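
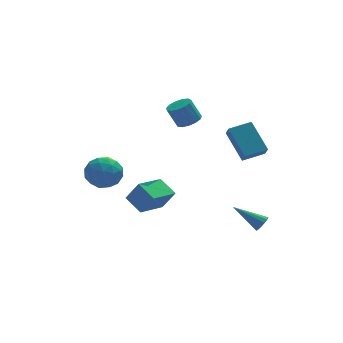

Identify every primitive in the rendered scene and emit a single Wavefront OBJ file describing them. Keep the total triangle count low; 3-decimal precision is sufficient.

v -2.367 -3.519 -1.686
v -2.935 -2.52 -1.079
v -0.929 -2.439 -2.118
v -1.497 -1.44 -1.51
v -1.743 -3.88 -0.51
v -2.311 -2.881 0.098
v -0.305 -2.8 -0.941
v -0.873 -1.801 -0.334
v 1.547 1.511 2.107
v 2.064 1.047 2.415
v 1.509 1.245 3.642
v 0.993 1.709 3.333
v 2.232 1.44 2.428
v 1.678 1.638 3.654
v 2.183 1.856 2.339
v 1.629 2.054 3.565
v 1.932 2.163 2.176
v 1.378 2.36 3.402
v 1.559 2.262 1.991
v 1.005 2.46 3.217
v 1.182 2.123 1.843
v 0.628 2.321 3.069
v 0.921 1.79 1.779
v 0.367 1.988 3.005
v 0.859 1.368 1.819
v 0.304 1.566 3.045
v 1.015 0.992 1.95
v 0.461 1.189 3.176
v 1.34 0.78 2.131
v 0.786 0.978 3.357
v 1.731 0.801 2.305
v 1.177 0.999 3.531
v 3.496 -2.234 0.733
v 3.463 -2.849 1.39
v 3.006 -0.731 2.115
v 2.973 -1.346 2.772
v 4.827 -2.034 0.988
v 4.794 -2.649 1.645
v 4.337 -0.531 2.37
v 4.304 -1.146 3.027
v -3.475 3.275 -2.205
v -2.685 3.235 -1.361
v -3.535 1.405 -2.239
v -2.745 1.365 -1.395
v -3.812 1.753 -1.171
v -3.774 2.908 -1.15
v -2.446 1.732 -2.45
v -2.408 2.887 -2.429
v -2.049 2.281 -1.512
v -2.893 2.294 -0.722
v -3.327 2.346 -2.878
v -4.171 2.359 -2.088
v -3.075 3.419 -1.78
v -3.145 1.221 -1.82
v -3.772 1.449 -1.688
v -3.308 1.425 -1.192
v -3.715 3.227 -1.656
v -3.251 3.204 -1.16
v -3.913 2.332 -1.048
v -2.969 1.436 -2.44
v -2.505 1.413 -1.944
v -2.912 3.215 -2.408
v -2.448 3.191 -1.912
v -2.307 2.308 -2.552
v -2.237 2.835 -1.373
v -2.272 1.736 -1.393
v -2.096 1.951 -2.013
v -2.074 2.631 -2.001
v -2.733 2.842 -0.908
v -2.768 1.743 -0.928
v -3.395 1.971 -0.796
v -3.373 2.651 -0.784
v -2.359 2.282 -0.997
v -3.452 2.897 -2.672
v -3.487 1.798 -2.692
v -2.847 1.989 -2.816
v -2.825 2.669 -2.804
v -3.948 2.904 -2.207
v -3.983 1.805 -2.227
v -4.146 2.009 -1.599
v -4.124 2.689 -1.587
v -3.861 2.358 -2.603
v 4.528 -2.792 -4.04
v 4.726 -3.034 -3.575
v 3.112 -1.948 -3
v 4.873 -2.756 -3.6
v 4.911 -2.49 -3.765
v 4.827 -2.319 -4.017
v 4.649 -2.299 -4.276
v 4.432 -2.436 -4.461
v 4.246 -2.685 -4.512
v 4.15 -2.969 -4.413
v 4.173 -3.197 -4.195
v 4.31 -3.296 -3.929
v 4.516 -3.235 -3.697
f 2 4 1
f 5 2 1
f 1 4 3
f 3 5 1
f 2 8 4
f 6 2 5
f 6 8 2
f 4 8 3
f 7 5 3
f 3 8 7
f 7 6 5
f 8 6 7
f 10 9 13
f 10 13 11
f 11 13 14
f 11 14 12
f 13 9 15
f 13 15 14
f 14 15 16
f 14 16 12
f 15 9 17
f 15 17 16
f 16 17 18
f 16 18 12
f 17 9 19
f 17 19 18
f 18 19 20
f 18 20 12
f 19 9 21
f 19 21 20
f 20 21 22
f 20 22 12
f 21 9 23
f 21 23 22
f 22 23 24
f 22 24 12
f 23 9 25
f 23 25 24
f 24 25 26
f 24 26 12
f 25 9 27
f 25 27 26
f 26 27 28
f 26 28 12
f 27 9 29
f 27 29 28
f 28 29 30
f 28 30 12
f 29 9 31
f 29 31 30
f 30 31 32
f 30 32 12
f 31 9 10
f 31 10 32
f 32 10 11
f 32 11 12
f 34 36 33
f 37 34 33
f 33 36 35
f 35 37 33
f 34 40 36
f 38 34 37
f 38 40 34
f 36 40 35
f 39 37 35
f 35 40 39
f 39 38 37
f 40 38 39
f 41 78 57
f 78 52 81
f 57 81 46
f 78 81 57
f 41 57 53
f 57 46 58
f 53 58 42
f 57 58 53
f 41 53 62
f 53 42 63
f 62 63 48
f 53 63 62
f 41 62 74
f 62 48 77
f 74 77 51
f 62 77 74
f 41 74 78
f 74 51 82
f 78 82 52
f 74 82 78
f 42 58 69
f 58 46 72
f 69 72 50
f 58 72 69
f 46 81 59
f 81 52 80
f 59 80 45
f 81 80 59
f 52 82 79
f 82 51 75
f 79 75 43
f 82 75 79
f 51 77 76
f 77 48 64
f 76 64 47
f 77 64 76
f 48 63 68
f 63 42 65
f 68 65 49
f 63 65 68
f 44 70 56
f 70 50 71
f 56 71 45
f 70 71 56
f 44 56 54
f 56 45 55
f 54 55 43
f 56 55 54
f 44 54 61
f 54 43 60
f 61 60 47
f 54 60 61
f 44 61 66
f 61 47 67
f 66 67 49
f 61 67 66
f 44 66 70
f 66 49 73
f 70 73 50
f 66 73 70
f 45 71 59
f 71 50 72
f 59 72 46
f 71 72 59
f 43 55 79
f 55 45 80
f 79 80 52
f 55 80 79
f 47 60 76
f 60 43 75
f 76 75 51
f 60 75 76
f 49 67 68
f 67 47 64
f 68 64 48
f 67 64 68
f 50 73 69
f 73 49 65
f 69 65 42
f 73 65 69
f 84 83 86
f 84 86 85
f 86 83 87
f 86 87 85
f 87 83 88
f 87 88 85
f 88 83 89
f 88 89 85
f 89 83 90
f 89 90 85
f 90 83 91
f 90 91 85
f 91 83 92
f 91 92 85
f 92 83 93
f 92 93 85
f 93 83 94
f 93 94 85
f 94 83 95
f 94 95 85
f 95 83 84
f 95 84 85



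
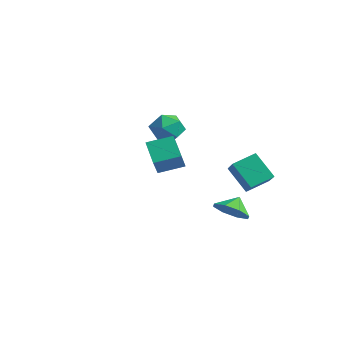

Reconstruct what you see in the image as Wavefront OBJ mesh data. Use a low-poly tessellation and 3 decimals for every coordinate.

v 2.529 -3.975 2.277
v 1.3 -3.484 3.102
v 2.068 -3.333 1.207
v 0.839 -2.842 2.032
v 3.261 -2.798 2.668
v 2.032 -2.307 3.493
v 2.8 -2.156 1.598
v 1.571 -1.665 2.423
v 2.34 1.269 -2.926
v 3.26 1.053 -2.424
v 2.12 2.031 -2.194
v 3.345 1.63 -3
v 2.841 1.995 -3.532
v 2.043 1.934 -3.709
v 1.42 1.484 -3.428
v 1.336 0.907 -2.852
v 1.84 0.542 -2.32
v 2.637 0.603 -2.143
v 2.709 1.954 -1.552
v 1.491 1.746 -0.257
v 3.034 3.238 -1.039
v 1.816 3.029 0.256
v 3.864 1.271 -0.576
v 2.646 1.062 0.719
v 4.189 2.554 -0.063
v 2.971 2.346 1.232
v -4.484 1.822 1.276
v -4.065 2.511 0.553
v -2.955 0.969 1.347
v -2.536 1.658 0.624
v -2.776 2.001 1.623
v -3.72 2.528 1.579
v -3.3 0.952 0.321
v -4.244 1.479 0.277
v -3.333 1.974 -0.037
v -3.009 2.622 0.768
v -4.011 0.858 1.132
v -3.687 1.506 1.937
f 2 4 1
f 5 2 1
f 1 4 3
f 3 5 1
f 2 8 4
f 6 2 5
f 6 8 2
f 4 8 3
f 7 5 3
f 3 8 7
f 7 6 5
f 8 6 7
f 10 9 12
f 10 12 11
f 12 9 13
f 12 13 11
f 13 9 14
f 13 14 11
f 14 9 15
f 14 15 11
f 15 9 16
f 15 16 11
f 16 9 17
f 16 17 11
f 17 9 18
f 17 18 11
f 18 9 10
f 18 10 11
f 20 22 19
f 23 20 19
f 19 22 21
f 21 23 19
f 20 26 22
f 24 20 23
f 24 26 20
f 22 26 21
f 25 23 21
f 21 26 25
f 25 24 23
f 26 24 25
f 27 38 32
f 27 32 28
f 27 28 34
f 27 34 37
f 27 37 38
f 28 32 36
f 32 38 31
f 38 37 29
f 37 34 33
f 34 28 35
f 30 36 31
f 30 31 29
f 30 29 33
f 30 33 35
f 30 35 36
f 31 36 32
f 29 31 38
f 33 29 37
f 35 33 34
f 36 35 28



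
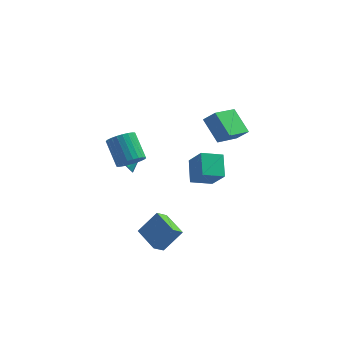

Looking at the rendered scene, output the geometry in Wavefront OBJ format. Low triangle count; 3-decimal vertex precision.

v 3.216 4.307 0.997
v 2.255 2.702 1.706
v 2.22 5.406 2.136
v 1.259 3.801 2.845
v 3.941 4.199 1.735
v 2.98 2.594 2.444
v 2.945 5.298 2.874
v 1.984 3.693 3.583
v -0.476 -4.285 -2.499
v 0.54 -3.747 -1.219
v -1.577 -3.007 -2.161
v -0.56 -2.47 -0.882
v 0 -3.71 -3.118
v 1.017 -3.173 -1.839
v -1.1 -2.433 -2.781
v -0.084 -1.895 -1.501
v 1.355 -2.668 2.187
v 2.137 -3.425 3.493
v 1.114 -1.41 3.061
v 1.896 -2.167 4.366
v 2.544 -2.153 1.774
v 3.326 -2.91 3.079
v 2.303 -0.895 2.647
v 3.085 -1.652 3.953
v -3.227 2.772 -1.001
v -2.776 2.62 -1.5
v -2.393 3.408 -0.439
v -3.006 3.018 -1.607
v -3.34 3.301 -1.43
v -3.622 3.336 -1.053
v -3.718 3.108 -0.651
v -3.585 2.723 -0.413
v -3.285 2.361 -0.45
v -2.957 2.191 -0.745
v -2.756 2.294 -1.16
v -2.066 -2.021 3.056
v -1.269 -1.845 3.411
v -2.057 -0.682 4.6
v -2.854 -0.859 4.244
v -1.288 -1.603 3.163
v -2.076 -0.44 4.351
v -1.424 -1.425 2.898
v -2.212 -0.262 4.086
v -1.659 -1.338 2.657
v -2.447 -0.175 3.845
v -1.955 -1.355 2.477
v -2.743 -0.192 3.665
v -2.268 -1.473 2.385
v -3.057 -0.31 3.573
v -2.551 -1.675 2.395
v -3.339 -0.512 3.583
v -2.76 -1.929 2.506
v -3.548 -0.766 3.694
v -2.863 -2.198 2.7
v -3.651 -1.035 3.889
v -2.844 -2.44 2.949
v -3.632 -1.277 4.137
v -2.708 -2.618 3.214
v -3.496 -1.455 4.402
v -2.473 -2.705 3.455
v -3.261 -1.542 4.643
v -2.177 -2.688 3.635
v -2.965 -1.525 4.823
v -1.863 -2.57 3.727
v -2.652 -1.407 4.915
v -1.581 -2.368 3.717
v -2.369 -1.205 4.905
v -1.372 -2.114 3.606
v -2.16 -0.951 4.794
f 2 4 1
f 5 2 1
f 1 4 3
f 3 5 1
f 2 8 4
f 6 2 5
f 6 8 2
f 4 8 3
f 7 5 3
f 3 8 7
f 7 6 5
f 8 6 7
f 10 12 9
f 13 10 9
f 9 12 11
f 11 13 9
f 10 16 12
f 14 10 13
f 14 16 10
f 12 16 11
f 15 13 11
f 11 16 15
f 15 14 13
f 16 14 15
f 18 20 17
f 21 18 17
f 17 20 19
f 19 21 17
f 18 24 20
f 22 18 21
f 22 24 18
f 20 24 19
f 23 21 19
f 19 24 23
f 23 22 21
f 24 22 23
f 26 25 28
f 26 28 27
f 28 25 29
f 28 29 27
f 29 25 30
f 29 30 27
f 30 25 31
f 30 31 27
f 31 25 32
f 31 32 27
f 32 25 33
f 32 33 27
f 33 25 34
f 33 34 27
f 34 25 35
f 34 35 27
f 35 25 26
f 35 26 27
f 37 36 40
f 37 40 38
f 38 40 41
f 38 41 39
f 40 36 42
f 40 42 41
f 41 42 43
f 41 43 39
f 42 36 44
f 42 44 43
f 43 44 45
f 43 45 39
f 44 36 46
f 44 46 45
f 45 46 47
f 45 47 39
f 46 36 48
f 46 48 47
f 47 48 49
f 47 49 39
f 48 36 50
f 48 50 49
f 49 50 51
f 49 51 39
f 50 36 52
f 50 52 51
f 51 52 53
f 51 53 39
f 52 36 54
f 52 54 53
f 53 54 55
f 53 55 39
f 54 36 56
f 54 56 55
f 55 56 57
f 55 57 39
f 56 36 58
f 56 58 57
f 57 58 59
f 57 59 39
f 58 36 60
f 58 60 59
f 59 60 61
f 59 61 39
f 60 36 62
f 60 62 61
f 61 62 63
f 61 63 39
f 62 36 64
f 62 64 63
f 63 64 65
f 63 65 39
f 64 36 66
f 64 66 65
f 65 66 67
f 65 67 39
f 66 36 68
f 66 68 67
f 67 68 69
f 67 69 39
f 68 36 37
f 68 37 69
f 69 37 38
f 69 38 39



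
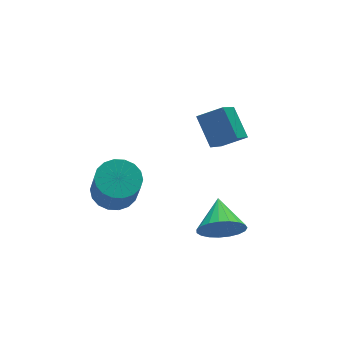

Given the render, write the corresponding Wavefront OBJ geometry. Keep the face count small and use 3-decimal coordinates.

v 1.354 -1.721 0.434
v 2.244 -2.111 0.905
v 1.379 -0.598 1.319
v 2.269 -0.988 1.79
v 2.311 -0.872 -0.67
v 3.201 -1.262 -0.199
v 2.336 0.251 0.215
v 3.226 -0.139 0.686
v -1.147 1.243 -3.716
v -0.568 1.868 -3.37
v -0.694 1.183 -1.919
v -1.273 0.557 -2.264
v -0.934 2.045 -3.319
v -1.06 1.359 -1.867
v -1.342 2.062 -3.346
v -1.468 1.377 -1.894
v -1.712 1.917 -3.446
v -1.837 1.232 -1.995
v -1.969 1.639 -3.6
v -2.095 0.954 -2.148
v -2.064 1.282 -3.777
v -2.19 0.597 -2.325
v -1.978 0.917 -3.941
v -2.103 0.232 -2.49
v -1.726 0.617 -4.061
v -1.852 -0.068 -2.61
v -1.36 0.441 -4.113
v -1.486 -0.245 -2.661
v -0.952 0.423 -4.086
v -1.078 -0.262 -2.634
v -0.583 0.568 -3.985
v -0.708 -0.117 -2.534
v -0.325 0.846 -3.832
v -0.451 0.161 -2.38
v -0.23 1.203 -3.655
v -0.356 0.518 -2.203
v -0.317 1.568 -3.49
v -0.442 0.883 -2.039
v 1.244 -2.864 -3.54
v 1.691 -2.699 -4.362
v 1.776 -1.616 -3
v 1.342 -2.524 -4.422
v 0.976 -2.408 -4.329
v 0.656 -2.37 -4.1
v 0.438 -2.418 -3.775
v 0.359 -2.543 -3.408
v 0.433 -2.724 -3.065
v 0.648 -2.928 -2.803
v 0.965 -3.122 -2.669
v 1.33 -3.271 -2.686
v 1.681 -3.349 -2.85
v 1.956 -3.344 -3.134
v 2.108 -3.255 -3.488
v 2.11 -3.099 -3.85
v 1.963 -2.902 -4.16
f 2 4 1
f 5 2 1
f 1 4 3
f 3 5 1
f 2 8 4
f 6 2 5
f 6 8 2
f 4 8 3
f 7 5 3
f 3 8 7
f 7 6 5
f 8 6 7
f 10 9 13
f 10 13 11
f 11 13 14
f 11 14 12
f 13 9 15
f 13 15 14
f 14 15 16
f 14 16 12
f 15 9 17
f 15 17 16
f 16 17 18
f 16 18 12
f 17 9 19
f 17 19 18
f 18 19 20
f 18 20 12
f 19 9 21
f 19 21 20
f 20 21 22
f 20 22 12
f 21 9 23
f 21 23 22
f 22 23 24
f 22 24 12
f 23 9 25
f 23 25 24
f 24 25 26
f 24 26 12
f 25 9 27
f 25 27 26
f 26 27 28
f 26 28 12
f 27 9 29
f 27 29 28
f 28 29 30
f 28 30 12
f 29 9 31
f 29 31 30
f 30 31 32
f 30 32 12
f 31 9 33
f 31 33 32
f 32 33 34
f 32 34 12
f 33 9 35
f 33 35 34
f 34 35 36
f 34 36 12
f 35 9 37
f 35 37 36
f 36 37 38
f 36 38 12
f 37 9 10
f 37 10 38
f 38 10 11
f 38 11 12
f 40 39 42
f 40 42 41
f 42 39 43
f 42 43 41
f 43 39 44
f 43 44 41
f 44 39 45
f 44 45 41
f 45 39 46
f 45 46 41
f 46 39 47
f 46 47 41
f 47 39 48
f 47 48 41
f 48 39 49
f 48 49 41
f 49 39 50
f 49 50 41
f 50 39 51
f 50 51 41
f 51 39 52
f 51 52 41
f 52 39 53
f 52 53 41
f 53 39 54
f 53 54 41
f 54 39 55
f 54 55 41
f 55 39 40
f 55 40 41



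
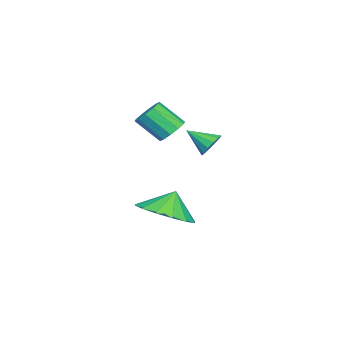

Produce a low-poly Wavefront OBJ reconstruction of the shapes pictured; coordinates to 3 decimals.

v -3.089 2.845 1.594
v -2.577 2.885 1.679
v -3.111 1.975 2.146
v -2.709 3.028 1.898
v -2.961 3.113 2.021
v -3.254 3.112 2.008
v -3.494 3.027 1.864
v -3.606 2.883 1.634
v -3.553 2.728 1.391
v -3.353 2.609 1.213
v -3.069 2.565 1.155
v -2.791 2.61 1.237
v -2.608 2.729 1.432
v -3.198 1.473 2
v -2.882 1.158 1.646
v -2.807 0.312 2.465
v -3.122 0.627 2.82
v -2.664 1.36 1.834
v -2.589 0.514 2.654
v -2.65 1.606 2.087
v -2.574 0.76 2.906
v -2.845 1.8 2.306
v -2.77 0.954 3.125
v -3.175 1.87 2.409
v -3.099 1.024 3.228
v -3.513 1.788 2.355
v -3.438 0.942 3.174
v -3.731 1.586 2.166
v -3.656 0.74 2.986
v -3.746 1.34 1.914
v -3.67 0.494 2.733
v -3.55 1.146 1.695
v -3.475 0.3 2.514
v -3.221 1.076 1.592
v -3.145 0.23 2.411
v -2.986 1.283 -1.708
v -2 1.315 -1.246
v -3.414 1.517 -0.812
v -2.093 1.841 -1.427
v -2.425 2.217 -1.684
v -2.908 2.344 -1.947
v -3.412 2.186 -2.147
v -3.802 1.786 -2.228
v -3.973 1.251 -2.17
v -3.88 0.725 -1.989
v -3.547 0.349 -1.732
v -3.065 0.223 -1.469
v -2.561 0.38 -1.27
v -2.171 0.78 -1.188
f 2 1 4
f 2 4 3
f 4 1 5
f 4 5 3
f 5 1 6
f 5 6 3
f 6 1 7
f 6 7 3
f 7 1 8
f 7 8 3
f 8 1 9
f 8 9 3
f 9 1 10
f 9 10 3
f 10 1 11
f 10 11 3
f 11 1 12
f 11 12 3
f 12 1 13
f 12 13 3
f 13 1 2
f 13 2 3
f 15 14 18
f 15 18 16
f 16 18 19
f 16 19 17
f 18 14 20
f 18 20 19
f 19 20 21
f 19 21 17
f 20 14 22
f 20 22 21
f 21 22 23
f 21 23 17
f 22 14 24
f 22 24 23
f 23 24 25
f 23 25 17
f 24 14 26
f 24 26 25
f 25 26 27
f 25 27 17
f 26 14 28
f 26 28 27
f 27 28 29
f 27 29 17
f 28 14 30
f 28 30 29
f 29 30 31
f 29 31 17
f 30 14 32
f 30 32 31
f 31 32 33
f 31 33 17
f 32 14 34
f 32 34 33
f 33 34 35
f 33 35 17
f 34 14 15
f 34 15 35
f 35 15 16
f 35 16 17
f 37 36 39
f 37 39 38
f 39 36 40
f 39 40 38
f 40 36 41
f 40 41 38
f 41 36 42
f 41 42 38
f 42 36 43
f 42 43 38
f 43 36 44
f 43 44 38
f 44 36 45
f 44 45 38
f 45 36 46
f 45 46 38
f 46 36 47
f 46 47 38
f 47 36 48
f 47 48 38
f 48 36 49
f 48 49 38
f 49 36 37
f 49 37 38



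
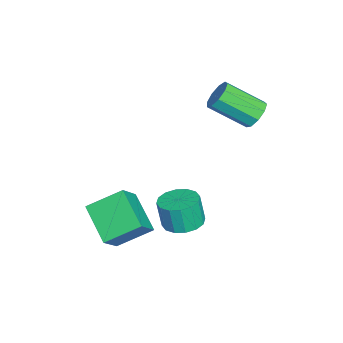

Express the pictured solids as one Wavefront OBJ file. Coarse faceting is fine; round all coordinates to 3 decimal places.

v -3.611 2.676 2.117
v -3.211 2.303 1.56
v -3.21 0.592 2.707
v -3.609 0.964 3.263
v -2.874 2.533 1.903
v -2.873 0.822 3.05
v -2.882 2.83 2.346
v -2.88 1.119 3.493
v -3.23 3.055 2.682
v -3.229 1.344 3.829
v -3.757 3.102 2.753
v -3.755 1.391 3.9
v -4.215 2.95 2.527
v -4.214 1.238 3.673
v -4.391 2.669 2.108
v -4.389 0.958 3.255
v -4.201 2.392 1.694
v -4.2 0.68 2.84
v -3.736 2.247 1.477
v -3.734 0.536 2.624
v 1.459 0.228 -1.058
v 2.104 0.85 -0.901
v 2.007 0.614 0.435
v 1.361 -0.008 0.278
v 1.699 1.089 -0.889
v 1.601 0.854 0.447
v 1.229 1.098 -0.921
v 1.131 0.862 0.414
v 0.82 0.873 -0.991
v 0.723 0.638 0.345
v 0.583 0.475 -1.078
v 0.486 0.24 0.258
v 0.581 0.012 -1.16
v 0.483 -0.224 0.176
v 0.813 -0.394 -1.215
v 0.716 -0.63 0.121
v 1.219 -0.634 -1.227
v 1.121 -0.869 0.109
v 1.689 -0.642 -1.194
v 1.591 -0.878 0.141
v 2.097 -0.418 -1.125
v 2 -0.653 0.211
v 2.334 -0.02 -1.038
v 2.237 -0.255 0.298
v 2.337 0.444 -0.956
v 2.239 0.208 0.38
v 0.194 -3.56 -1.868
v -0.241 -2.044 -0.98
v 1.63 -2.558 -2.875
v 1.195 -1.042 -1.986
v 1.225 -3.918 -0.754
v 0.79 -2.402 0.135
v 2.661 -2.916 -1.76
v 2.226 -1.4 -0.872
f 2 1 5
f 2 5 3
f 3 5 6
f 3 6 4
f 5 1 7
f 5 7 6
f 6 7 8
f 6 8 4
f 7 1 9
f 7 9 8
f 8 9 10
f 8 10 4
f 9 1 11
f 9 11 10
f 10 11 12
f 10 12 4
f 11 1 13
f 11 13 12
f 12 13 14
f 12 14 4
f 13 1 15
f 13 15 14
f 14 15 16
f 14 16 4
f 15 1 17
f 15 17 16
f 16 17 18
f 16 18 4
f 17 1 19
f 17 19 18
f 18 19 20
f 18 20 4
f 19 1 2
f 19 2 20
f 20 2 3
f 20 3 4
f 22 21 25
f 22 25 23
f 23 25 26
f 23 26 24
f 25 21 27
f 25 27 26
f 26 27 28
f 26 28 24
f 27 21 29
f 27 29 28
f 28 29 30
f 28 30 24
f 29 21 31
f 29 31 30
f 30 31 32
f 30 32 24
f 31 21 33
f 31 33 32
f 32 33 34
f 32 34 24
f 33 21 35
f 33 35 34
f 34 35 36
f 34 36 24
f 35 21 37
f 35 37 36
f 36 37 38
f 36 38 24
f 37 21 39
f 37 39 38
f 38 39 40
f 38 40 24
f 39 21 41
f 39 41 40
f 40 41 42
f 40 42 24
f 41 21 43
f 41 43 42
f 42 43 44
f 42 44 24
f 43 21 45
f 43 45 44
f 44 45 46
f 44 46 24
f 45 21 22
f 45 22 46
f 46 22 23
f 46 23 24
f 48 50 47
f 51 48 47
f 47 50 49
f 49 51 47
f 48 54 50
f 52 48 51
f 52 54 48
f 50 54 49
f 53 51 49
f 49 54 53
f 53 52 51
f 54 52 53



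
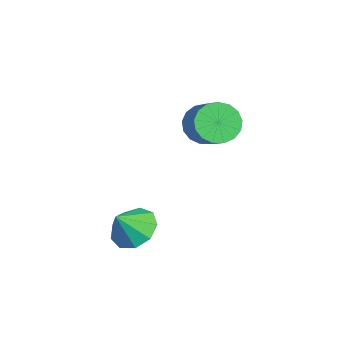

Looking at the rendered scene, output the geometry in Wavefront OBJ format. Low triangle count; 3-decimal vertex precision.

v -4.246 -0.412 3.333
v -3.907 0.016 2.776
v -2.915 0.159 3.489
v -3.254 -0.268 4.047
v -4.091 0.267 2.981
v -3.099 0.411 3.695
v -4.311 0.363 3.268
v -3.319 0.506 3.981
v -4.516 0.281 3.569
v -3.524 0.425 4.282
v -4.659 0.041 3.816
v -3.667 0.184 4.53
v -4.707 -0.303 3.953
v -3.716 -0.16 4.666
v -4.65 -0.672 3.947
v -3.658 -0.529 4.661
v -4.5 -0.981 3.801
v -3.509 -0.838 4.515
v -4.292 -1.16 3.548
v -3.301 -1.017 4.262
v -4.073 -1.167 3.246
v -3.082 -1.024 3.959
v -3.894 -1.002 2.963
v -2.903 -0.858 3.677
v -3.795 -0.701 2.766
v -2.804 -0.557 3.479
v -3.8 -0.334 2.698
v -2.808 -0.19 3.412
v -0.417 -3.512 1.845
v 0.323 -3.615 1.559
v -0.183 -4.088 2.655
v 0.306 -3.172 1.879
v -0.049 -2.888 2.183
v -0.576 -2.896 2.329
v -1.029 -3.193 2.249
v -1.195 -3.639 1.98
v -0.997 -4.026 1.648
v -0.527 -4.173 1.408
v -0.006 -4.011 1.373
f 2 1 5
f 2 5 3
f 3 5 6
f 3 6 4
f 5 1 7
f 5 7 6
f 6 7 8
f 6 8 4
f 7 1 9
f 7 9 8
f 8 9 10
f 8 10 4
f 9 1 11
f 9 11 10
f 10 11 12
f 10 12 4
f 11 1 13
f 11 13 12
f 12 13 14
f 12 14 4
f 13 1 15
f 13 15 14
f 14 15 16
f 14 16 4
f 15 1 17
f 15 17 16
f 16 17 18
f 16 18 4
f 17 1 19
f 17 19 18
f 18 19 20
f 18 20 4
f 19 1 21
f 19 21 20
f 20 21 22
f 20 22 4
f 21 1 23
f 21 23 22
f 22 23 24
f 22 24 4
f 23 1 25
f 23 25 24
f 24 25 26
f 24 26 4
f 25 1 27
f 25 27 26
f 26 27 28
f 26 28 4
f 27 1 2
f 27 2 28
f 28 2 3
f 28 3 4
f 30 29 32
f 30 32 31
f 32 29 33
f 32 33 31
f 33 29 34
f 33 34 31
f 34 29 35
f 34 35 31
f 35 29 36
f 35 36 31
f 36 29 37
f 36 37 31
f 37 29 38
f 37 38 31
f 38 29 39
f 38 39 31
f 39 29 30
f 39 30 31



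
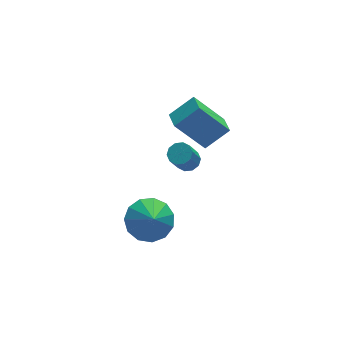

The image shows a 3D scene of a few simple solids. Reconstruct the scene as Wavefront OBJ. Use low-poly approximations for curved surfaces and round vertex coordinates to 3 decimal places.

v 1.207 -0.028 -0.486
v 1.499 0.373 -0.205
v 0.985 -0.031 0.907
v 0.693 -0.432 0.626
v 1.188 0.51 -0.299
v 0.674 0.106 0.813
v 0.884 0.442 -0.464
v 0.371 0.037 0.648
v 0.704 0.194 -0.638
v 0.19 -0.211 0.474
v 0.716 -0.139 -0.753
v 0.202 -0.543 0.359
v 0.915 -0.429 -0.767
v 0.401 -0.833 0.345
v 1.226 -0.566 -0.673
v 0.712 -0.97 0.439
v 1.529 -0.497 -0.508
v 1.016 -0.902 0.604
v 1.71 -0.249 -0.334
v 1.196 -0.654 0.778
v 1.698 0.083 -0.219
v 1.184 -0.321 0.893
v -1.001 -1.403 -2.642
v -0.549 -0.65 -1.997
v -1.039 -2.137 -1.758
v -1.156 -0.57 -1.957
v -1.715 -0.754 -2.134
v -2.046 -1.145 -2.473
v -2.046 -1.617 -2.865
v -1.714 -2.022 -3.187
v -1.156 -2.23 -3.335
v -0.548 -2.175 -3.264
v -0.084 -1.876 -2.995
v 0.088 -1.426 -2.614
v -0.085 -0.969 -2.242
v 0.387 -0.619 2.889
v 1.495 -0.57 3.726
v 0.477 0.322 2.716
v 1.585 0.37 3.553
v 1.615 -1.03 1.287
v 2.723 -0.982 2.124
v 1.705 -0.09 1.114
v 2.813 -0.041 1.951
f 2 1 5
f 2 5 3
f 3 5 6
f 3 6 4
f 5 1 7
f 5 7 6
f 6 7 8
f 6 8 4
f 7 1 9
f 7 9 8
f 8 9 10
f 8 10 4
f 9 1 11
f 9 11 10
f 10 11 12
f 10 12 4
f 11 1 13
f 11 13 12
f 12 13 14
f 12 14 4
f 13 1 15
f 13 15 14
f 14 15 16
f 14 16 4
f 15 1 17
f 15 17 16
f 16 17 18
f 16 18 4
f 17 1 19
f 17 19 18
f 18 19 20
f 18 20 4
f 19 1 21
f 19 21 20
f 20 21 22
f 20 22 4
f 21 1 2
f 21 2 22
f 22 2 3
f 22 3 4
f 24 23 26
f 24 26 25
f 26 23 27
f 26 27 25
f 27 23 28
f 27 28 25
f 28 23 29
f 28 29 25
f 29 23 30
f 29 30 25
f 30 23 31
f 30 31 25
f 31 23 32
f 31 32 25
f 32 23 33
f 32 33 25
f 33 23 34
f 33 34 25
f 34 23 35
f 34 35 25
f 35 23 24
f 35 24 25
f 37 39 36
f 40 37 36
f 36 39 38
f 38 40 36
f 37 43 39
f 41 37 40
f 41 43 37
f 39 43 38
f 42 40 38
f 38 43 42
f 42 41 40
f 43 41 42



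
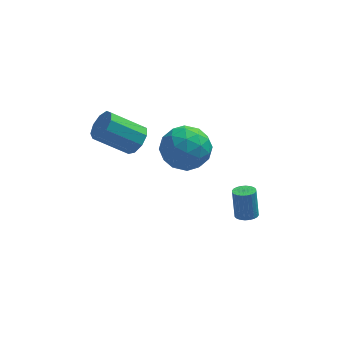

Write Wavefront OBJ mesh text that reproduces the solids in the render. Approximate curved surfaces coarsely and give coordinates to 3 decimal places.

v 3.885 -1.01 -3.145
v 4.427 -0.917 -3.139
v 4.337 -0.478 -1.749
v 3.795 -0.57 -1.755
v 4.353 -0.727 -3.204
v 4.263 -0.287 -1.814
v 4.208 -0.579 -3.26
v 4.117 -0.14 -1.87
v 4.013 -0.497 -3.298
v 3.923 -0.058 -1.909
v 3.799 -0.493 -3.314
v 3.709 -0.054 -1.924
v 3.598 -0.568 -3.303
v 3.508 -0.129 -1.914
v 3.441 -0.71 -3.268
v 3.35 -0.271 -1.879
v 3.351 -0.897 -3.215
v 3.261 -0.458 -1.825
v 3.343 -1.102 -3.151
v 3.253 -0.663 -1.761
v 3.417 -1.293 -3.086
v 3.327 -0.853 -1.696
v 3.563 -1.44 -3.03
v 3.472 -1.001 -1.64
v 3.757 -1.522 -2.991
v 3.667 -1.083 -1.602
v 3.971 -1.526 -2.976
v 3.881 -1.087 -1.586
v 4.172 -1.451 -2.986
v 4.082 -1.012 -1.597
v 4.33 -1.309 -3.021
v 4.239 -0.87 -1.632
v 4.419 -1.122 -3.075
v 4.329 -0.683 -1.685
v 1.583 -1.007 3.349
v 2.21 -1.962 2.955
v -0.09 -1.938 2.945
v 0.537 -2.893 2.551
v 0.535 -2.615 3.728
v 1.569 -2.039 3.977
v 0.551 -1.861 1.923
v 1.585 -1.285 2.172
v 1.572 -2.49 2.073
v 1.563 -2.956 3.189
v 0.557 -0.944 2.711
v 0.548 -1.41 3.827
v 2.043 -1.403 3.187
v 0.077 -2.497 2.713
v 0.076 -2.334 3.404
v 0.444 -2.895 3.173
v 1.666 -1.448 3.788
v 2.035 -2.01 3.557
v 1.051 -2.394 4.011
v 0.085 -1.89 2.343
v 0.454 -2.452 2.112
v 1.676 -1.005 2.727
v 2.044 -1.566 2.496
v 1.069 -1.506 1.889
v 2.037 -2.275 2.438
v 1.054 -2.822 2.2
v 1.062 -2.215 1.831
v 1.669 -1.876 1.978
v 2.031 -2.549 3.093
v 1.048 -3.096 2.856
v 1.047 -2.932 3.548
v 1.655 -2.594 3.694
v 1.657 -2.859 2.575
v 1.072 -0.804 3.044
v 0.089 -1.351 2.807
v 0.465 -1.306 2.206
v 1.073 -0.968 2.352
v 1.066 -1.078 3.7
v 0.083 -1.625 3.462
v 0.451 -2.024 3.922
v 1.058 -1.685 4.069
v 0.463 -1.041 3.325
v -0.918 0.82 0.958
v -0.481 0.503 1.562
v -2.045 0.562 2.725
v -2.482 0.88 2.122
v -0.45 1.056 1.576
v -2.014 1.115 2.739
v -0.638 1.499 1.301
v -2.202 1.558 2.464
v -0.957 1.624 0.865
v -2.521 1.683 2.029
v -1.258 1.373 0.474
v -2.822 1.433 1.637
v -1.4 0.864 0.309
v -2.964 0.923 1.472
v -1.316 0.334 0.448
v -2.88 0.393 1.611
v -1.047 0.032 0.826
v -2.611 0.091 1.989
v -0.717 0.099 1.266
v -2.281 0.158 2.429
f 2 1 5
f 2 5 3
f 3 5 6
f 3 6 4
f 5 1 7
f 5 7 6
f 6 7 8
f 6 8 4
f 7 1 9
f 7 9 8
f 8 9 10
f 8 10 4
f 9 1 11
f 9 11 10
f 10 11 12
f 10 12 4
f 11 1 13
f 11 13 12
f 12 13 14
f 12 14 4
f 13 1 15
f 13 15 14
f 14 15 16
f 14 16 4
f 15 1 17
f 15 17 16
f 16 17 18
f 16 18 4
f 17 1 19
f 17 19 18
f 18 19 20
f 18 20 4
f 19 1 21
f 19 21 20
f 20 21 22
f 20 22 4
f 21 1 23
f 21 23 22
f 22 23 24
f 22 24 4
f 23 1 25
f 23 25 24
f 24 25 26
f 24 26 4
f 25 1 27
f 25 27 26
f 26 27 28
f 26 28 4
f 27 1 29
f 27 29 28
f 28 29 30
f 28 30 4
f 29 1 31
f 29 31 30
f 30 31 32
f 30 32 4
f 31 1 33
f 31 33 32
f 32 33 34
f 32 34 4
f 33 1 2
f 33 2 34
f 34 2 3
f 34 3 4
f 35 72 51
f 72 46 75
f 51 75 40
f 72 75 51
f 35 51 47
f 51 40 52
f 47 52 36
f 51 52 47
f 35 47 56
f 47 36 57
f 56 57 42
f 47 57 56
f 35 56 68
f 56 42 71
f 68 71 45
f 56 71 68
f 35 68 72
f 68 45 76
f 72 76 46
f 68 76 72
f 36 52 63
f 52 40 66
f 63 66 44
f 52 66 63
f 40 75 53
f 75 46 74
f 53 74 39
f 75 74 53
f 46 76 73
f 76 45 69
f 73 69 37
f 76 69 73
f 45 71 70
f 71 42 58
f 70 58 41
f 71 58 70
f 42 57 62
f 57 36 59
f 62 59 43
f 57 59 62
f 38 64 50
f 64 44 65
f 50 65 39
f 64 65 50
f 38 50 48
f 50 39 49
f 48 49 37
f 50 49 48
f 38 48 55
f 48 37 54
f 55 54 41
f 48 54 55
f 38 55 60
f 55 41 61
f 60 61 43
f 55 61 60
f 38 60 64
f 60 43 67
f 64 67 44
f 60 67 64
f 39 65 53
f 65 44 66
f 53 66 40
f 65 66 53
f 37 49 73
f 49 39 74
f 73 74 46
f 49 74 73
f 41 54 70
f 54 37 69
f 70 69 45
f 54 69 70
f 43 61 62
f 61 41 58
f 62 58 42
f 61 58 62
f 44 67 63
f 67 43 59
f 63 59 36
f 67 59 63
f 78 77 81
f 78 81 79
f 79 81 82
f 79 82 80
f 81 77 83
f 81 83 82
f 82 83 84
f 82 84 80
f 83 77 85
f 83 85 84
f 84 85 86
f 84 86 80
f 85 77 87
f 85 87 86
f 86 87 88
f 86 88 80
f 87 77 89
f 87 89 88
f 88 89 90
f 88 90 80
f 89 77 91
f 89 91 90
f 90 91 92
f 90 92 80
f 91 77 93
f 91 93 92
f 92 93 94
f 92 94 80
f 93 77 95
f 93 95 94
f 94 95 96
f 94 96 80
f 95 77 78
f 95 78 96
f 96 78 79
f 96 79 80



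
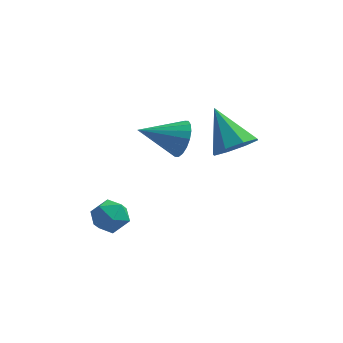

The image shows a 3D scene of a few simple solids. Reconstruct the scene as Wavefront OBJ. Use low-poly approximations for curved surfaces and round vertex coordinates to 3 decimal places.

v 1.999 0.305 1.605
v 2.641 0.347 2.046
v 1.181 1.115 2.715
v 2.59 0.81 1.672
v 2.193 0.976 1.258
v 1.683 0.75 1.047
v 1.358 0.263 1.163
v 1.408 -0.2 1.537
v 1.805 -0.366 1.951
v 2.316 -0.14 2.162
v -1.515 0.094 -2.418
v -1.16 -0.205 -1.902
v -2.46 0.005 -1.818
v -2.105 -0.294 -1.302
v -2.006 0.377 -1.448
v -1.422 0.432 -1.819
v -2.198 -0.632 -1.901
v -1.614 -0.577 -2.272
v -1.582 -0.654 -1.583
v -1.463 -0.03 -1.303
v -2.157 -0.17 -2.417
v -2.038 0.454 -2.137
v 0.118 1.421 0.971
v 0.47 1.164 1.545
v -1.158 0.919 1.529
v 0.392 1.462 1.636
v 0.261 1.751 1.595
v 0.101 1.975 1.431
v -0.056 2.089 1.176
v -0.178 2.071 0.88
v -0.242 1.925 0.603
v -0.234 1.678 0.398
v -0.157 1.381 0.307
v -0.025 1.092 0.347
v 0.135 0.868 0.511
v 0.292 0.753 0.766
v 0.414 0.771 1.062
v 0.477 0.918 1.34
f 2 1 4
f 2 4 3
f 4 1 5
f 4 5 3
f 5 1 6
f 5 6 3
f 6 1 7
f 6 7 3
f 7 1 8
f 7 8 3
f 8 1 9
f 8 9 3
f 9 1 10
f 9 10 3
f 10 1 2
f 10 2 3
f 11 22 16
f 11 16 12
f 11 12 18
f 11 18 21
f 11 21 22
f 12 16 20
f 16 22 15
f 22 21 13
f 21 18 17
f 18 12 19
f 14 20 15
f 14 15 13
f 14 13 17
f 14 17 19
f 14 19 20
f 15 20 16
f 13 15 22
f 17 13 21
f 19 17 18
f 20 19 12
f 24 23 26
f 24 26 25
f 26 23 27
f 26 27 25
f 27 23 28
f 27 28 25
f 28 23 29
f 28 29 25
f 29 23 30
f 29 30 25
f 30 23 31
f 30 31 25
f 31 23 32
f 31 32 25
f 32 23 33
f 32 33 25
f 33 23 34
f 33 34 25
f 34 23 35
f 34 35 25
f 35 23 36
f 35 36 25
f 36 23 37
f 36 37 25
f 37 23 38
f 37 38 25
f 38 23 24
f 38 24 25



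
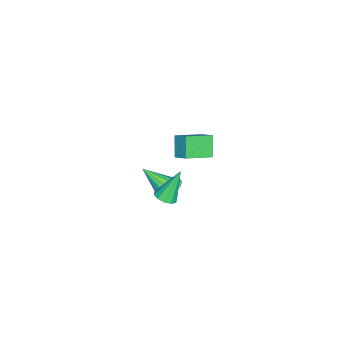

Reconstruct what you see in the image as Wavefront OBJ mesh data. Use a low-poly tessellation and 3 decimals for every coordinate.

v -3.981 -1.105 -3.019
v -3.24 -1.204 -3.202
v -3.839 -2.515 -1.681
v -3.249 -0.906 -2.887
v -3.491 -0.671 -2.614
v -3.888 -0.574 -2.469
v -4.315 -0.645 -2.499
v -4.636 -0.862 -2.695
v -4.749 -1.156 -2.993
v -4.618 -1.434 -3.299
v -4.285 -1.607 -3.517
v -3.855 -1.621 -3.577
v -3.466 -1.47 -3.459
v -1.756 -0.506 -1.27
v -1.356 -0.059 -1.267
v -2.364 0.026 0.35
v -1.667 0.066 -1.425
v -2.012 -0.027 -1.524
v -2.259 -0.303 -1.525
v -2.314 -0.657 -1.43
v -2.156 -0.954 -1.273
v -1.845 -1.079 -1.115
v -1.5 -0.986 -1.016
v -1.253 -0.71 -1.014
v -1.198 -0.356 -1.11
v -2.547 0.983 3.319
v -2.179 1.653 3.794
v -1.858 1.255 2.401
v -1.489 1.925 2.876
v -1.511 0.055 3.824
v -1.142 0.725 4.299
v -0.821 0.327 2.906
v -0.453 0.997 3.381
f 2 1 4
f 2 4 3
f 4 1 5
f 4 5 3
f 5 1 6
f 5 6 3
f 6 1 7
f 6 7 3
f 7 1 8
f 7 8 3
f 8 1 9
f 8 9 3
f 9 1 10
f 9 10 3
f 10 1 11
f 10 11 3
f 11 1 12
f 11 12 3
f 12 1 13
f 12 13 3
f 13 1 2
f 13 2 3
f 15 14 17
f 15 17 16
f 17 14 18
f 17 18 16
f 18 14 19
f 18 19 16
f 19 14 20
f 19 20 16
f 20 14 21
f 20 21 16
f 21 14 22
f 21 22 16
f 22 14 23
f 22 23 16
f 23 14 24
f 23 24 16
f 24 14 25
f 24 25 16
f 25 14 15
f 25 15 16
f 27 29 26
f 30 27 26
f 26 29 28
f 28 30 26
f 27 33 29
f 31 27 30
f 31 33 27
f 29 33 28
f 32 30 28
f 28 33 32
f 32 31 30
f 33 31 32



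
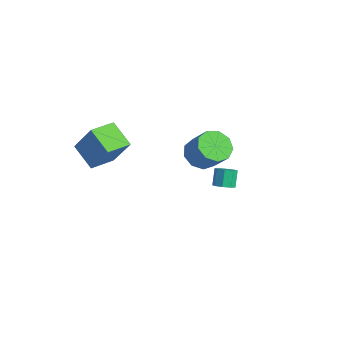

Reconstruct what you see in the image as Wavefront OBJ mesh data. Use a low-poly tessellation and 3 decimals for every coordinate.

v -3.036 -4.896 0.964
v -1.943 -4.452 2.785
v -3.377 -3.393 0.802
v -2.284 -2.948 2.623
v -1.616 -4.672 0.057
v -0.523 -4.227 1.878
v -1.957 -3.168 -0.105
v -0.864 -2.724 1.716
v 1.526 0.099 1.47
v 2.287 -0.204 0.863
v 3.356 -0.003 2.104
v 2.594 0.301 2.71
v 2.208 0.488 0.819
v 3.277 0.689 2.06
v 1.81 0.998 1.079
v 2.878 1.199 2.32
v 1.278 1.087 1.522
v 2.347 1.289 2.763
v 0.863 0.715 1.941
v 1.931 0.916 3.181
v 0.757 0.054 2.139
v 1.826 0.256 3.38
v 1.011 -0.586 2.024
v 2.08 -0.384 3.265
v 1.506 -0.905 1.649
v 2.575 -0.703 2.89
v 2.01 -0.754 1.191
v 3.079 -0.552 2.432
v -0.716 2.902 -3.764
v -0.305 3.379 -3.771
v -0.772 3.795 -2.842
v -1.184 3.318 -2.836
v -0.706 3.479 -4.018
v -1.174 3.895 -3.089
v -1.114 3.241 -4.116
v -1.582 3.657 -3.188
v -1.288 2.804 -4.009
v -1.756 3.22 -3.08
v -1.128 2.425 -3.758
v -1.595 2.841 -2.829
v -0.726 2.325 -3.511
v -1.194 2.741 -2.582
v -0.318 2.563 -3.412
v -0.786 2.979 -2.484
v -0.144 3 -3.52
v -0.612 3.416 -2.591
f 2 4 1
f 5 2 1
f 1 4 3
f 3 5 1
f 2 8 4
f 6 2 5
f 6 8 2
f 4 8 3
f 7 5 3
f 3 8 7
f 7 6 5
f 8 6 7
f 10 9 13
f 10 13 11
f 11 13 14
f 11 14 12
f 13 9 15
f 13 15 14
f 14 15 16
f 14 16 12
f 15 9 17
f 15 17 16
f 16 17 18
f 16 18 12
f 17 9 19
f 17 19 18
f 18 19 20
f 18 20 12
f 19 9 21
f 19 21 20
f 20 21 22
f 20 22 12
f 21 9 23
f 21 23 22
f 22 23 24
f 22 24 12
f 23 9 25
f 23 25 24
f 24 25 26
f 24 26 12
f 25 9 27
f 25 27 26
f 26 27 28
f 26 28 12
f 27 9 10
f 27 10 28
f 28 10 11
f 28 11 12
f 30 29 33
f 30 33 31
f 31 33 34
f 31 34 32
f 33 29 35
f 33 35 34
f 34 35 36
f 34 36 32
f 35 29 37
f 35 37 36
f 36 37 38
f 36 38 32
f 37 29 39
f 37 39 38
f 38 39 40
f 38 40 32
f 39 29 41
f 39 41 40
f 40 41 42
f 40 42 32
f 41 29 43
f 41 43 42
f 42 43 44
f 42 44 32
f 43 29 45
f 43 45 44
f 44 45 46
f 44 46 32
f 45 29 30
f 45 30 46
f 46 30 31
f 46 31 32



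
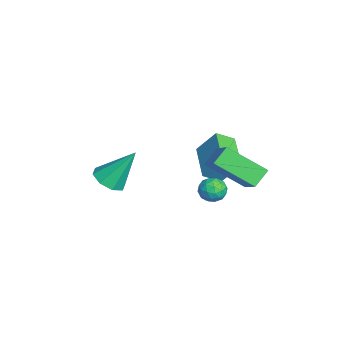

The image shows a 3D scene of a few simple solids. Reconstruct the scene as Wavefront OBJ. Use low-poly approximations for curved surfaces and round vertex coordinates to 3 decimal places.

v 2.426 2.576 -1.3
v 1.854 0.912 -0.191
v 4.018 2.81 -0.128
v 3.446 1.146 0.981
v 2.954 1.994 -1.901
v 2.382 0.33 -0.792
v 4.546 2.228 -0.729
v 3.974 0.564 0.38
v -2.386 1.221 -3.538
v -2.176 0.366 -2.985
v -2.112 2.069 -2.332
v -1.902 1.215 -1.779
v -0.558 1.345 -4.041
v -0.348 0.491 -3.488
v -0.284 2.194 -2.835
v -0.074 1.339 -2.282
v 2.174 -3.666 -1.68
v 2.854 -4.069 -1.427
v 2.226 -2.534 -0.02
v 2.991 -3.558 -1.779
v 2.649 -3.111 -2.074
v 2.029 -2.988 -2.137
v 1.494 -3.263 -1.933
v 1.357 -3.773 -1.581
v 1.698 -4.221 -1.287
v 2.318 -4.343 -1.223
v 0.668 1.278 -4.325
v 0.905 0.941 -3.767
v -0.345 0.819 -4.173
v -0.108 0.482 -3.615
v -0.181 1.172 -3.598
v 0.445 1.455 -3.692
v 0.115 0.305 -4.248
v 0.741 0.588 -4.342
v 0.563 0.339 -3.719
v 0.38 0.875 -3.318
v 0.18 0.885 -4.622
v -0.003 1.421 -4.221
v 0.876 1.15 -4.059
v -0.316 0.61 -3.881
v -0.358 1.016 -3.871
v -0.219 0.817 -3.543
v 0.605 1.452 -4.016
v 0.745 1.254 -3.687
v 0.106 1.39 -3.588
v -0.185 0.506 -4.253
v -0.045 0.308 -3.924
v 0.779 0.943 -4.397
v 0.918 0.744 -4.069
v 0.454 0.37 -4.352
v 0.814 0.598 -3.703
v 0.218 0.328 -3.614
v 0.349 0.224 -3.986
v 0.717 0.391 -4.041
v 0.706 0.913 -3.467
v 0.111 0.643 -3.378
v 0.068 1.049 -3.368
v 0.436 1.215 -3.423
v 0.505 0.559 -3.439
v 0.449 1.117 -4.562
v -0.146 0.847 -4.473
v 0.124 0.545 -4.517
v 0.492 0.711 -4.572
v 0.342 1.432 -4.326
v -0.254 1.162 -4.237
v -0.157 1.369 -3.899
v 0.211 1.536 -3.954
v 0.055 1.201 -4.501
f 2 4 1
f 5 2 1
f 1 4 3
f 3 5 1
f 2 8 4
f 6 2 5
f 6 8 2
f 4 8 3
f 7 5 3
f 3 8 7
f 7 6 5
f 8 6 7
f 10 12 9
f 13 10 9
f 9 12 11
f 11 13 9
f 10 16 12
f 14 10 13
f 14 16 10
f 12 16 11
f 15 13 11
f 11 16 15
f 15 14 13
f 16 14 15
f 18 17 20
f 18 20 19
f 20 17 21
f 20 21 19
f 21 17 22
f 21 22 19
f 22 17 23
f 22 23 19
f 23 17 24
f 23 24 19
f 24 17 25
f 24 25 19
f 25 17 26
f 25 26 19
f 26 17 18
f 26 18 19
f 27 64 43
f 64 38 67
f 43 67 32
f 64 67 43
f 27 43 39
f 43 32 44
f 39 44 28
f 43 44 39
f 27 39 48
f 39 28 49
f 48 49 34
f 39 49 48
f 27 48 60
f 48 34 63
f 60 63 37
f 48 63 60
f 27 60 64
f 60 37 68
f 64 68 38
f 60 68 64
f 28 44 55
f 44 32 58
f 55 58 36
f 44 58 55
f 32 67 45
f 67 38 66
f 45 66 31
f 67 66 45
f 38 68 65
f 68 37 61
f 65 61 29
f 68 61 65
f 37 63 62
f 63 34 50
f 62 50 33
f 63 50 62
f 34 49 54
f 49 28 51
f 54 51 35
f 49 51 54
f 30 56 42
f 56 36 57
f 42 57 31
f 56 57 42
f 30 42 40
f 42 31 41
f 40 41 29
f 42 41 40
f 30 40 47
f 40 29 46
f 47 46 33
f 40 46 47
f 30 47 52
f 47 33 53
f 52 53 35
f 47 53 52
f 30 52 56
f 52 35 59
f 56 59 36
f 52 59 56
f 31 57 45
f 57 36 58
f 45 58 32
f 57 58 45
f 29 41 65
f 41 31 66
f 65 66 38
f 41 66 65
f 33 46 62
f 46 29 61
f 62 61 37
f 46 61 62
f 35 53 54
f 53 33 50
f 54 50 34
f 53 50 54
f 36 59 55
f 59 35 51
f 55 51 28
f 59 51 55



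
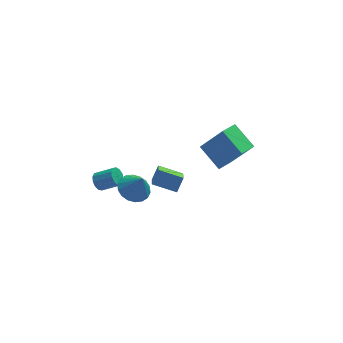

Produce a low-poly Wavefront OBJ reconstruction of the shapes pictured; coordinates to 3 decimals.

v -2.071 -0.643 -0.004
v -1.238 -0.467 -0.227
v -1.689 -0.997 1.144
v -1.363 -0.126 -0.08
v -1.628 0.112 0.082
v -1.981 0.201 0.227
v -2.351 0.123 0.326
v -2.666 -0.107 0.36
v -2.864 -0.443 0.322
v -2.904 -0.819 0.219
v -2.779 -1.16 0.072
v -2.514 -1.399 -0.089
v -2.161 -1.488 -0.234
v -1.79 -1.409 -0.333
v -1.475 -1.179 -0.367
v -1.278 -0.843 -0.329
v -1.18 -0.747 0.287
v -0.771 -0.34 0.978
v -1.026 0.114 -0.312
v -0.617 0.521 0.379
v -0.003 -1.241 -0.119
v 0.406 -0.834 0.572
v 0.151 -0.38 -0.718
v 0.56 0.027 -0.027
v 3.859 1.189 -0.229
v 3.104 2.409 0.606
v 2.778 1.665 -1.904
v 2.023 2.885 -1.069
v 4.677 1.915 -0.551
v 3.922 3.135 0.284
v 3.596 2.391 -2.226
v 2.841 3.611 -1.391
v -3.542 1.466 -1.438
v -3.293 1.287 -1.894
v -2.369 0.955 -1.259
v -2.618 1.134 -0.802
v -3.21 1.584 -1.86
v -2.285 1.251 -1.225
v -3.232 1.843 -1.691
v -2.308 1.51 -1.056
v -3.353 1.983 -1.442
v -2.428 1.65 -0.807
v -3.534 1.959 -1.192
v -2.609 1.626 -0.557
v -3.717 1.778 -1.019
v -2.793 1.445 -0.384
v -3.845 1.499 -0.98
v -2.921 1.166 -0.345
v -3.877 1.209 -1.085
v -2.953 0.876 -0.45
v -3.802 1.001 -1.303
v -2.878 0.668 -0.668
v -3.645 0.941 -1.563
v -2.721 0.608 -0.928
v -3.455 1.048 -1.783
v -2.531 0.715 -1.148
f 2 1 4
f 2 4 3
f 4 1 5
f 4 5 3
f 5 1 6
f 5 6 3
f 6 1 7
f 6 7 3
f 7 1 8
f 7 8 3
f 8 1 9
f 8 9 3
f 9 1 10
f 9 10 3
f 10 1 11
f 10 11 3
f 11 1 12
f 11 12 3
f 12 1 13
f 12 13 3
f 13 1 14
f 13 14 3
f 14 1 15
f 14 15 3
f 15 1 16
f 15 16 3
f 16 1 2
f 16 2 3
f 18 20 17
f 21 18 17
f 17 20 19
f 19 21 17
f 18 24 20
f 22 18 21
f 22 24 18
f 20 24 19
f 23 21 19
f 19 24 23
f 23 22 21
f 24 22 23
f 26 28 25
f 29 26 25
f 25 28 27
f 27 29 25
f 26 32 28
f 30 26 29
f 30 32 26
f 28 32 27
f 31 29 27
f 27 32 31
f 31 30 29
f 32 30 31
f 34 33 37
f 34 37 35
f 35 37 38
f 35 38 36
f 37 33 39
f 37 39 38
f 38 39 40
f 38 40 36
f 39 33 41
f 39 41 40
f 40 41 42
f 40 42 36
f 41 33 43
f 41 43 42
f 42 43 44
f 42 44 36
f 43 33 45
f 43 45 44
f 44 45 46
f 44 46 36
f 45 33 47
f 45 47 46
f 46 47 48
f 46 48 36
f 47 33 49
f 47 49 48
f 48 49 50
f 48 50 36
f 49 33 51
f 49 51 50
f 50 51 52
f 50 52 36
f 51 33 53
f 51 53 52
f 52 53 54
f 52 54 36
f 53 33 55
f 53 55 54
f 54 55 56
f 54 56 36
f 55 33 34
f 55 34 56
f 56 34 35
f 56 35 36



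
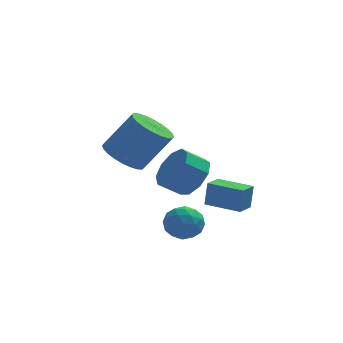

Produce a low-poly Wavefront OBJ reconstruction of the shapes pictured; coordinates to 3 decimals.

v 0.256 -1.478 1.481
v 0.508 -1.061 0.821
v 1.252 -2.339 1.319
v 1.504 -1.922 0.659
v 1.576 -1.59 1.405
v 0.96 -1.058 1.506
v 0.8 -2.342 0.634
v 0.184 -1.81 0.735
v 0.844 -1.595 0.298
v 1.324 -1.131 0.774
v 0.436 -2.269 1.366
v 0.916 -1.805 1.842
v 0.294 -1.194 1.166
v 1.466 -2.206 0.974
v 1.508 -2.011 1.413
v 1.656 -1.766 1.025
v 0.56 -1.192 1.568
v 0.708 -0.947 1.18
v 1.336 -1.258 1.523
v 1.052 -2.453 0.96
v 1.2 -2.208 0.572
v 0.104 -1.634 1.115
v 0.252 -1.389 0.727
v 0.424 -2.142 0.617
v 0.641 -1.263 0.47
v 1.226 -1.769 0.374
v 0.812 -2.016 0.36
v 0.45 -1.703 0.419
v 0.922 -0.99 0.75
v 1.508 -1.496 0.654
v 1.55 -1.301 1.093
v 1.188 -0.988 1.152
v 1.12 -1.304 0.442
v 0.252 -1.904 1.486
v 0.838 -2.41 1.39
v 0.572 -2.412 0.988
v 0.21 -2.099 1.047
v 0.534 -1.631 1.766
v 1.119 -2.137 1.67
v 1.31 -1.697 1.721
v 0.948 -1.384 1.78
v 0.64 -2.096 1.698
v -1.321 1.182 3.191
v -0.797 0.42 2.868
v 0.344 0.535 4.445
v -0.179 1.298 4.769
v -0.608 0.712 2.71
v 0.533 0.828 4.287
v -0.528 1.076 2.625
v 0.614 1.192 4.203
v -0.568 1.456 2.627
v 0.573 1.572 4.204
v -0.723 1.795 2.714
v 0.418 1.91 4.291
v -0.969 2.04 2.874
v 0.172 2.156 4.451
v -1.268 2.155 3.082
v -0.127 2.27 4.66
v -1.576 2.121 3.307
v -0.435 2.237 4.884
v -1.844 1.945 3.515
v -0.703 2.06 5.092
v -2.033 1.652 3.673
v -0.892 1.768 5.25
v -2.114 1.288 3.757
v -0.972 1.404 5.335
v -2.073 0.908 3.756
v -0.932 1.024 5.333
v -1.918 0.57 3.669
v -0.777 0.685 5.246
v -1.672 0.324 3.509
v -0.531 0.44 5.086
v -1.373 0.21 3.3
v -0.232 0.325 4.878
v -1.065 0.243 3.076
v 0.076 0.359 4.653
v 1.472 2.921 1.17
v 1.893 3.52 1.895
v 0.99 3.358 2.554
v 0.568 2.759 1.83
v 1.503 3.91 1.456
v 0.599 3.748 2.116
v 1.098 3.837 0.884
v 0.195 3.675 1.544
v 0.868 3.336 0.446
v -0.035 3.174 1.105
v 0.921 2.64 0.347
v 0.018 2.478 1.006
v 1.231 2.076 0.633
v 0.328 1.914 1.292
v 1.654 1.907 1.17
v 0.751 1.745 1.83
v 1.991 2.213 1.708
v 1.088 2.051 2.367
v 2.086 2.85 1.994
v 1.183 2.688 2.653
v 2.92 -2.188 1.867
v 3.033 -2.044 2.891
v 1.652 -1.445 1.902
v 1.765 -1.301 2.926
v 3.355 -1.439 1.714
v 3.468 -1.295 2.738
v 2.087 -0.696 1.749
v 2.2 -0.552 2.773
f 1 38 17
f 38 12 41
f 17 41 6
f 38 41 17
f 1 17 13
f 17 6 18
f 13 18 2
f 17 18 13
f 1 13 22
f 13 2 23
f 22 23 8
f 13 23 22
f 1 22 34
f 22 8 37
f 34 37 11
f 22 37 34
f 1 34 38
f 34 11 42
f 38 42 12
f 34 42 38
f 2 18 29
f 18 6 32
f 29 32 10
f 18 32 29
f 6 41 19
f 41 12 40
f 19 40 5
f 41 40 19
f 12 42 39
f 42 11 35
f 39 35 3
f 42 35 39
f 11 37 36
f 37 8 24
f 36 24 7
f 37 24 36
f 8 23 28
f 23 2 25
f 28 25 9
f 23 25 28
f 4 30 16
f 30 10 31
f 16 31 5
f 30 31 16
f 4 16 14
f 16 5 15
f 14 15 3
f 16 15 14
f 4 14 21
f 14 3 20
f 21 20 7
f 14 20 21
f 4 21 26
f 21 7 27
f 26 27 9
f 21 27 26
f 4 26 30
f 26 9 33
f 30 33 10
f 26 33 30
f 5 31 19
f 31 10 32
f 19 32 6
f 31 32 19
f 3 15 39
f 15 5 40
f 39 40 12
f 15 40 39
f 7 20 36
f 20 3 35
f 36 35 11
f 20 35 36
f 9 27 28
f 27 7 24
f 28 24 8
f 27 24 28
f 10 33 29
f 33 9 25
f 29 25 2
f 33 25 29
f 44 43 47
f 44 47 45
f 45 47 48
f 45 48 46
f 47 43 49
f 47 49 48
f 48 49 50
f 48 50 46
f 49 43 51
f 49 51 50
f 50 51 52
f 50 52 46
f 51 43 53
f 51 53 52
f 52 53 54
f 52 54 46
f 53 43 55
f 53 55 54
f 54 55 56
f 54 56 46
f 55 43 57
f 55 57 56
f 56 57 58
f 56 58 46
f 57 43 59
f 57 59 58
f 58 59 60
f 58 60 46
f 59 43 61
f 59 61 60
f 60 61 62
f 60 62 46
f 61 43 63
f 61 63 62
f 62 63 64
f 62 64 46
f 63 43 65
f 63 65 64
f 64 65 66
f 64 66 46
f 65 43 67
f 65 67 66
f 66 67 68
f 66 68 46
f 67 43 69
f 67 69 68
f 68 69 70
f 68 70 46
f 69 43 71
f 69 71 70
f 70 71 72
f 70 72 46
f 71 43 73
f 71 73 72
f 72 73 74
f 72 74 46
f 73 43 75
f 73 75 74
f 74 75 76
f 74 76 46
f 75 43 44
f 75 44 76
f 76 44 45
f 76 45 46
f 78 77 81
f 78 81 79
f 79 81 82
f 79 82 80
f 81 77 83
f 81 83 82
f 82 83 84
f 82 84 80
f 83 77 85
f 83 85 84
f 84 85 86
f 84 86 80
f 85 77 87
f 85 87 86
f 86 87 88
f 86 88 80
f 87 77 89
f 87 89 88
f 88 89 90
f 88 90 80
f 89 77 91
f 89 91 90
f 90 91 92
f 90 92 80
f 91 77 93
f 91 93 92
f 92 93 94
f 92 94 80
f 93 77 95
f 93 95 94
f 94 95 96
f 94 96 80
f 95 77 78
f 95 78 96
f 96 78 79
f 96 79 80
f 98 100 97
f 101 98 97
f 97 100 99
f 99 101 97
f 98 104 100
f 102 98 101
f 102 104 98
f 100 104 99
f 103 101 99
f 99 104 103
f 103 102 101
f 104 102 103



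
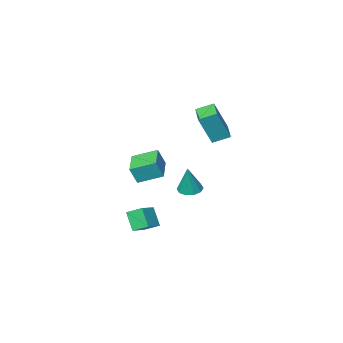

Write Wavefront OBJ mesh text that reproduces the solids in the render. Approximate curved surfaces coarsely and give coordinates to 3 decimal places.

v 2.498 1.107 -4.415
v 2.451 0.366 -3.335
v 3.555 1.651 -3.996
v 3.508 0.91 -2.917
v 3.052 0.39 -4.883
v 3.005 -0.351 -3.804
v 4.109 0.934 -4.465
v 4.062 0.193 -3.385
v 0.773 1.432 -1.88
v 1.474 1.445 -2.043
v 1.167 1.788 -0.16
v 1.314 1.857 -2.092
v 0.947 2.107 -2.06
v 0.514 2.099 -1.959
v 0.179 1.837 -1.828
v 0.072 1.419 -1.716
v 0.232 1.007 -1.668
v 0.598 0.757 -1.7
v 1.032 0.765 -1.801
v 1.366 1.027 -1.932
v -1.526 1.581 2.356
v -0.718 1.449 4.18
v -0.864 2.89 2.157
v -0.056 2.758 3.982
v -0.664 1.082 1.938
v 0.144 0.95 3.763
v -0.002 2.391 1.74
v 0.806 2.259 3.564
v 2.425 -1.121 -0.988
v 2.846 -1.229 0.055
v 1.299 -0.241 -0.442
v 1.72 -0.349 0.601
v 3.42 0.309 -1.241
v 3.841 0.201 -0.198
v 2.294 1.189 -0.695
v 2.715 1.081 0.348
f 2 4 1
f 5 2 1
f 1 4 3
f 3 5 1
f 2 8 4
f 6 2 5
f 6 8 2
f 4 8 3
f 7 5 3
f 3 8 7
f 7 6 5
f 8 6 7
f 10 9 12
f 10 12 11
f 12 9 13
f 12 13 11
f 13 9 14
f 13 14 11
f 14 9 15
f 14 15 11
f 15 9 16
f 15 16 11
f 16 9 17
f 16 17 11
f 17 9 18
f 17 18 11
f 18 9 19
f 18 19 11
f 19 9 20
f 19 20 11
f 20 9 10
f 20 10 11
f 22 24 21
f 25 22 21
f 21 24 23
f 23 25 21
f 22 28 24
f 26 22 25
f 26 28 22
f 24 28 23
f 27 25 23
f 23 28 27
f 27 26 25
f 28 26 27
f 30 32 29
f 33 30 29
f 29 32 31
f 31 33 29
f 30 36 32
f 34 30 33
f 34 36 30
f 32 36 31
f 35 33 31
f 31 36 35
f 35 34 33
f 36 34 35



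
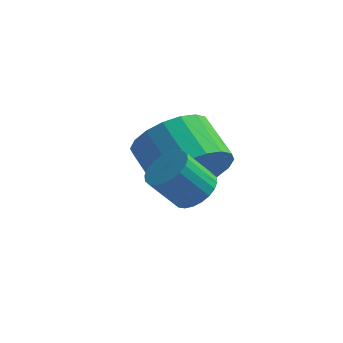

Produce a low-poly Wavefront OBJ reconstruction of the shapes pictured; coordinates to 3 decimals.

v -0.061 1.172 -4.057
v 0.553 1.217 -3.256
v -0.304 2.012 -2.643
v -0.919 1.968 -3.443
v 0.692 1.562 -3.508
v -0.165 2.357 -2.895
v 0.682 1.83 -3.869
v -0.175 2.625 -3.256
v 0.525 1.967 -4.268
v -0.332 2.762 -3.654
v 0.252 1.947 -4.624
v -0.606 2.742 -4.011
v -0.084 1.774 -4.868
v -0.941 2.569 -4.255
v -0.415 1.481 -4.951
v -1.272 2.276 -4.338
v -0.676 1.128 -4.857
v -1.533 1.923 -4.244
v -0.815 0.783 -4.605
v -1.672 1.578 -3.992
v -0.805 0.515 -4.244
v -1.662 1.31 -3.631
v -0.648 0.378 -3.846
v -1.505 1.173 -3.232
v -0.374 0.398 -3.489
v -1.232 1.193 -2.876
v -0.039 0.571 -3.245
v -0.896 1.366 -2.632
v 0.292 0.864 -3.162
v -0.565 1.659 -2.549
v 0.34 -0.155 -3.725
v 0.603 0.263 -3.386
v 0.023 -0.046 -2.555
v -0.24 -0.465 -2.895
v 0.42 0.382 -3.47
v -0.161 0.072 -2.639
v 0.224 0.418 -3.593
v -0.357 0.109 -2.762
v 0.046 0.367 -3.737
v -0.535 0.058 -2.906
v -0.087 0.237 -3.878
v -0.668 -0.072 -3.047
v -0.155 0.047 -3.997
v -0.736 -0.262 -3.166
v -0.148 -0.174 -4.074
v -0.729 -0.483 -3.243
v -0.066 -0.392 -4.098
v -0.647 -0.701 -3.267
v 0.077 -0.574 -4.065
v -0.503 -0.883 -3.234
v 0.261 -0.692 -3.981
v -0.32 -1.002 -3.15
v 0.457 -0.729 -3.858
v -0.124 -1.038 -3.027
v 0.635 -0.678 -3.714
v 0.054 -0.987 -2.883
v 0.768 -0.548 -3.573
v 0.187 -0.857 -2.742
v 0.836 -0.358 -3.454
v 0.255 -0.667 -2.623
v 0.829 -0.137 -3.377
v 0.248 -0.446 -2.546
v 0.747 0.081 -3.353
v 0.166 -0.228 -2.522
f 2 1 5
f 2 5 3
f 3 5 6
f 3 6 4
f 5 1 7
f 5 7 6
f 6 7 8
f 6 8 4
f 7 1 9
f 7 9 8
f 8 9 10
f 8 10 4
f 9 1 11
f 9 11 10
f 10 11 12
f 10 12 4
f 11 1 13
f 11 13 12
f 12 13 14
f 12 14 4
f 13 1 15
f 13 15 14
f 14 15 16
f 14 16 4
f 15 1 17
f 15 17 16
f 16 17 18
f 16 18 4
f 17 1 19
f 17 19 18
f 18 19 20
f 18 20 4
f 19 1 21
f 19 21 20
f 20 21 22
f 20 22 4
f 21 1 23
f 21 23 22
f 22 23 24
f 22 24 4
f 23 1 25
f 23 25 24
f 24 25 26
f 24 26 4
f 25 1 27
f 25 27 26
f 26 27 28
f 26 28 4
f 27 1 29
f 27 29 28
f 28 29 30
f 28 30 4
f 29 1 2
f 29 2 30
f 30 2 3
f 30 3 4
f 32 31 35
f 32 35 33
f 33 35 36
f 33 36 34
f 35 31 37
f 35 37 36
f 36 37 38
f 36 38 34
f 37 31 39
f 37 39 38
f 38 39 40
f 38 40 34
f 39 31 41
f 39 41 40
f 40 41 42
f 40 42 34
f 41 31 43
f 41 43 42
f 42 43 44
f 42 44 34
f 43 31 45
f 43 45 44
f 44 45 46
f 44 46 34
f 45 31 47
f 45 47 46
f 46 47 48
f 46 48 34
f 47 31 49
f 47 49 48
f 48 49 50
f 48 50 34
f 49 31 51
f 49 51 50
f 50 51 52
f 50 52 34
f 51 31 53
f 51 53 52
f 52 53 54
f 52 54 34
f 53 31 55
f 53 55 54
f 54 55 56
f 54 56 34
f 55 31 57
f 55 57 56
f 56 57 58
f 56 58 34
f 57 31 59
f 57 59 58
f 58 59 60
f 58 60 34
f 59 31 61
f 59 61 60
f 60 61 62
f 60 62 34
f 61 31 63
f 61 63 62
f 62 63 64
f 62 64 34
f 63 31 32
f 63 32 64
f 64 32 33
f 64 33 34



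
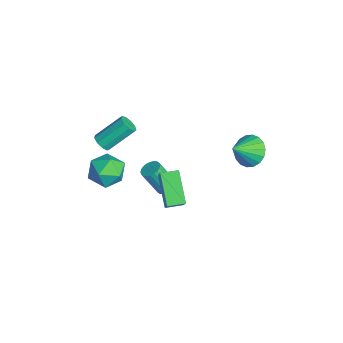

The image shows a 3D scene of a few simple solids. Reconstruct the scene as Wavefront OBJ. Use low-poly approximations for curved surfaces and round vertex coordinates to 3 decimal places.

v -0.125 -0.577 -1.924
v 0.209 -0.135 -1.625
v -0.121 -1 0.023
v -0.455 -1.443 -0.276
v -0.016 -0.037 -1.618
v -0.346 -0.902 0.029
v -0.258 -0.022 -1.659
v -0.588 -0.887 -0.011
v -0.48 -0.091 -1.739
v -0.81 -0.956 -0.092
v -0.648 -0.234 -1.848
v -0.978 -1.099 -0.201
v -0.736 -0.429 -1.968
v -1.066 -1.295 -0.321
v -0.731 -0.647 -2.082
v -1.061 -1.513 -0.434
v -0.634 -0.855 -2.171
v -0.964 -1.72 -0.524
v -0.459 -1.02 -2.223
v -0.789 -1.885 -0.575
v -0.234 -1.118 -2.229
v -0.564 -1.983 -0.582
v 0.008 -1.133 -2.189
v -0.322 -1.998 -0.541
v 0.23 -1.064 -2.108
v -0.1 -1.929 -0.461
v 0.398 -0.921 -1.999
v 0.068 -1.786 -0.352
v 0.486 -0.725 -1.879
v 0.156 -1.591 -0.232
v 0.481 -0.507 -1.766
v 0.151 -1.373 -0.118
v 0.384 -0.3 -1.676
v 0.054 -1.165 -0.029
v 0.559 4.046 1.068
v 1.571 4.36 0.921
v 1.081 2.874 2.152
v 1.428 4.633 1.284
v 1.112 4.789 1.605
v 0.687 4.798 1.819
v 0.236 4.658 1.884
v -0.15 4.397 1.788
v -0.396 4.066 1.549
v -0.453 3.732 1.215
v -0.309 3.46 0.852
v 0.006 3.304 0.531
v 0.432 3.295 0.317
v 0.882 3.435 0.251
v 1.269 3.696 0.348
v 1.515 4.026 0.586
v -3.544 -3.562 -0.481
v -2.954 -3.381 -0.651
v -3.067 -1.757 0.692
v -3.656 -1.938 0.861
v -3.25 -3.187 -0.909
v -3.362 -1.564 0.434
v -3.683 -3.17 -0.967
v -3.796 -1.546 0.375
v -4.051 -3.335 -0.798
v -4.164 -1.711 0.545
v -4.182 -3.607 -0.481
v -4.295 -1.983 0.862
v -4.014 -3.857 -0.164
v -4.127 -2.234 1.179
v -3.626 -3.97 0.005
v -3.739 -2.346 1.348
v -3.199 -3.891 -0.054
v -3.312 -2.268 1.289
v -2.934 -3.659 -0.313
v -3.047 -2.035 1.03
v -3.506 -3.275 -1.582
v -2.651 -2.427 -1.832
v -2.369 -4.673 -2.428
v -1.514 -3.825 -2.678
v -1.725 -4.16 -1.514
v -2.428 -3.297 -0.991
v -2.592 -3.803 -3.269
v -3.295 -2.94 -2.746
v -2.086 -2.754 -2.875
v -1.55 -2.974 -1.79
v -3.47 -4.126 -2.47
v -2.934 -4.346 -1.385
v 2.075 -1.218 -1.369
v 0.379 -1.191 -0.064
v 2.135 -0.181 -1.314
v 0.439 -0.154 -0.009
v 3.241 -1.366 0.149
v 1.545 -1.339 1.454
v 3.301 -0.329 0.204
v 1.605 -0.302 1.509
f 2 1 5
f 2 5 3
f 3 5 6
f 3 6 4
f 5 1 7
f 5 7 6
f 6 7 8
f 6 8 4
f 7 1 9
f 7 9 8
f 8 9 10
f 8 10 4
f 9 1 11
f 9 11 10
f 10 11 12
f 10 12 4
f 11 1 13
f 11 13 12
f 12 13 14
f 12 14 4
f 13 1 15
f 13 15 14
f 14 15 16
f 14 16 4
f 15 1 17
f 15 17 16
f 16 17 18
f 16 18 4
f 17 1 19
f 17 19 18
f 18 19 20
f 18 20 4
f 19 1 21
f 19 21 20
f 20 21 22
f 20 22 4
f 21 1 23
f 21 23 22
f 22 23 24
f 22 24 4
f 23 1 25
f 23 25 24
f 24 25 26
f 24 26 4
f 25 1 27
f 25 27 26
f 26 27 28
f 26 28 4
f 27 1 29
f 27 29 28
f 28 29 30
f 28 30 4
f 29 1 31
f 29 31 30
f 30 31 32
f 30 32 4
f 31 1 33
f 31 33 32
f 32 33 34
f 32 34 4
f 33 1 2
f 33 2 34
f 34 2 3
f 34 3 4
f 36 35 38
f 36 38 37
f 38 35 39
f 38 39 37
f 39 35 40
f 39 40 37
f 40 35 41
f 40 41 37
f 41 35 42
f 41 42 37
f 42 35 43
f 42 43 37
f 43 35 44
f 43 44 37
f 44 35 45
f 44 45 37
f 45 35 46
f 45 46 37
f 46 35 47
f 46 47 37
f 47 35 48
f 47 48 37
f 48 35 49
f 48 49 37
f 49 35 50
f 49 50 37
f 50 35 36
f 50 36 37
f 52 51 55
f 52 55 53
f 53 55 56
f 53 56 54
f 55 51 57
f 55 57 56
f 56 57 58
f 56 58 54
f 57 51 59
f 57 59 58
f 58 59 60
f 58 60 54
f 59 51 61
f 59 61 60
f 60 61 62
f 60 62 54
f 61 51 63
f 61 63 62
f 62 63 64
f 62 64 54
f 63 51 65
f 63 65 64
f 64 65 66
f 64 66 54
f 65 51 67
f 65 67 66
f 66 67 68
f 66 68 54
f 67 51 69
f 67 69 68
f 68 69 70
f 68 70 54
f 69 51 52
f 69 52 70
f 70 52 53
f 70 53 54
f 71 82 76
f 71 76 72
f 71 72 78
f 71 78 81
f 71 81 82
f 72 76 80
f 76 82 75
f 82 81 73
f 81 78 77
f 78 72 79
f 74 80 75
f 74 75 73
f 74 73 77
f 74 77 79
f 74 79 80
f 75 80 76
f 73 75 82
f 77 73 81
f 79 77 78
f 80 79 72
f 84 86 83
f 87 84 83
f 83 86 85
f 85 87 83
f 84 90 86
f 88 84 87
f 88 90 84
f 86 90 85
f 89 87 85
f 85 90 89
f 89 88 87
f 90 88 89



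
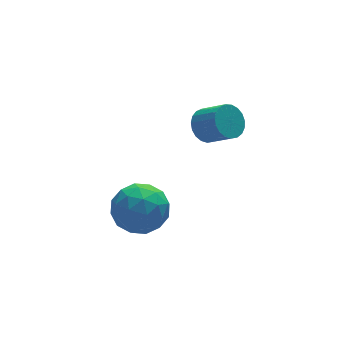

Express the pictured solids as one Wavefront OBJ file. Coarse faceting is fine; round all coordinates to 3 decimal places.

v -0.64 0.889 2.51
v -0.347 0.646 2.02
v 0.112 -0.052 2.64
v -0.18 0.191 3.13
v -0.18 0.826 2.099
v 0.279 0.128 2.719
v -0.092 1.017 2.248
v 0.367 0.319 2.868
v -0.099 1.185 2.443
v 0.36 0.488 3.063
v -0.2 1.303 2.65
v 0.26 0.605 3.269
v -0.376 1.348 2.832
v 0.083 0.651 3.452
v -0.598 1.315 2.959
v -0.139 0.617 3.578
v -0.827 1.207 3.008
v -0.368 0.51 3.628
v -1.024 1.045 2.971
v -0.565 0.348 3.591
v -1.154 0.856 2.854
v -0.695 0.158 3.474
v -1.196 0.672 2.678
v -0.736 -0.026 3.298
v -1.141 0.526 2.473
v -0.682 -0.172 3.093
v -0.999 0.442 2.274
v -0.54 -0.255 2.894
v -0.796 0.436 2.116
v -0.336 -0.261 2.736
v -0.565 0.508 2.026
v -0.106 -0.189 2.646
v -3.822 0.757 -0.518
v -3.222 1.43 -0.166
v -2.598 -0.15 -0.874
v -1.998 0.523 -0.522
v -2.572 0.027 0.077
v -3.329 0.587 0.297
v -2.491 0.693 -1.337
v -3.248 1.253 -1.117
v -2.399 1.39 -0.672
v -2.45 0.978 0.201
v -3.37 0.302 -1.241
v -3.421 -0.11 -0.368
v -3.63 1.173 -0.31
v -2.19 0.107 -0.73
v -2.528 -0.185 -0.377
v -2.175 0.21 -0.171
v -3.693 0.678 -0.038
v -3.34 1.073 0.168
v -2.958 0.248 0.311
v -2.48 0.207 -1.208
v -2.127 0.602 -1.002
v -3.645 1.07 -0.869
v -3.292 1.465 -0.663
v -2.862 1.032 -1.351
v -2.793 1.545 -0.402
v -2.073 1.012 -0.611
v -2.363 1.112 -1.09
v -2.808 1.441 -0.96
v -2.823 1.303 0.112
v -2.103 0.77 -0.097
v -2.441 0.478 0.255
v -2.886 0.808 0.384
v -2.339 1.279 -0.186
v -3.717 0.51 -0.943
v -2.997 -0.023 -1.152
v -2.934 0.472 -1.424
v -3.379 0.802 -1.295
v -3.747 0.268 -0.429
v -3.027 -0.265 -0.638
v -3.012 -0.161 -0.08
v -3.457 0.168 0.05
v -3.481 0.001 -0.854
f 2 1 5
f 2 5 3
f 3 5 6
f 3 6 4
f 5 1 7
f 5 7 6
f 6 7 8
f 6 8 4
f 7 1 9
f 7 9 8
f 8 9 10
f 8 10 4
f 9 1 11
f 9 11 10
f 10 11 12
f 10 12 4
f 11 1 13
f 11 13 12
f 12 13 14
f 12 14 4
f 13 1 15
f 13 15 14
f 14 15 16
f 14 16 4
f 15 1 17
f 15 17 16
f 16 17 18
f 16 18 4
f 17 1 19
f 17 19 18
f 18 19 20
f 18 20 4
f 19 1 21
f 19 21 20
f 20 21 22
f 20 22 4
f 21 1 23
f 21 23 22
f 22 23 24
f 22 24 4
f 23 1 25
f 23 25 24
f 24 25 26
f 24 26 4
f 25 1 27
f 25 27 26
f 26 27 28
f 26 28 4
f 27 1 29
f 27 29 28
f 28 29 30
f 28 30 4
f 29 1 31
f 29 31 30
f 30 31 32
f 30 32 4
f 31 1 2
f 31 2 32
f 32 2 3
f 32 3 4
f 33 70 49
f 70 44 73
f 49 73 38
f 70 73 49
f 33 49 45
f 49 38 50
f 45 50 34
f 49 50 45
f 33 45 54
f 45 34 55
f 54 55 40
f 45 55 54
f 33 54 66
f 54 40 69
f 66 69 43
f 54 69 66
f 33 66 70
f 66 43 74
f 70 74 44
f 66 74 70
f 34 50 61
f 50 38 64
f 61 64 42
f 50 64 61
f 38 73 51
f 73 44 72
f 51 72 37
f 73 72 51
f 44 74 71
f 74 43 67
f 71 67 35
f 74 67 71
f 43 69 68
f 69 40 56
f 68 56 39
f 69 56 68
f 40 55 60
f 55 34 57
f 60 57 41
f 55 57 60
f 36 62 48
f 62 42 63
f 48 63 37
f 62 63 48
f 36 48 46
f 48 37 47
f 46 47 35
f 48 47 46
f 36 46 53
f 46 35 52
f 53 52 39
f 46 52 53
f 36 53 58
f 53 39 59
f 58 59 41
f 53 59 58
f 36 58 62
f 58 41 65
f 62 65 42
f 58 65 62
f 37 63 51
f 63 42 64
f 51 64 38
f 63 64 51
f 35 47 71
f 47 37 72
f 71 72 44
f 47 72 71
f 39 52 68
f 52 35 67
f 68 67 43
f 52 67 68
f 41 59 60
f 59 39 56
f 60 56 40
f 59 56 60
f 42 65 61
f 65 41 57
f 61 57 34
f 65 57 61



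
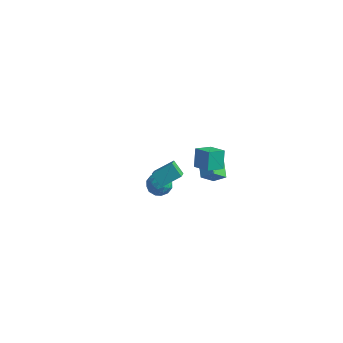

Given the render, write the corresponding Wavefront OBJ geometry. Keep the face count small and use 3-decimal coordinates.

v -0.629 -4.5 4.402
v 0.154 -3.713 4.955
v -1.018 -3.459 3.471
v -0.235 -2.672 4.024
v 0.055 -4.768 3.816
v 0.838 -3.981 4.369
v -0.334 -3.727 2.885
v 0.449 -2.94 3.438
v -3.525 1.552 -3.638
v -2.823 1.855 -3.371
v -3.217 0.385 -3.129
v -2.515 0.688 -2.862
v -3.212 0.93 -2.529
v -3.403 1.651 -2.844
v -2.637 0.589 -3.656
v -2.828 1.31 -3.971
v -2.274 1.26 -3.382
v -2.63 1.47 -2.686
v -3.41 0.77 -3.814
v -3.766 0.98 -3.118
v -3.202 1.806 -3.55
v -2.838 0.434 -2.95
v -3.248 0.576 -2.755
v -2.836 0.754 -2.598
v -3.542 1.686 -3.24
v -3.13 1.864 -3.083
v -3.358 1.32 -2.588
v -2.91 0.376 -3.417
v -2.498 0.554 -3.26
v -3.204 1.486 -3.902
v -2.792 1.664 -3.745
v -2.682 0.92 -3.912
v -2.466 1.634 -3.399
v -2.285 0.948 -3.099
v -2.357 0.89 -3.566
v -2.469 1.314 -3.751
v -2.675 1.757 -2.99
v -2.494 1.072 -2.69
v -2.904 1.214 -2.495
v -3.016 1.638 -2.68
v -2.352 1.408 -2.996
v -3.546 1.168 -3.81
v -3.365 0.483 -3.51
v -3.024 0.602 -3.82
v -3.136 1.026 -4.005
v -3.755 1.292 -3.401
v -3.574 0.606 -3.101
v -3.571 0.926 -2.749
v -3.683 1.35 -2.934
v -3.688 0.832 -3.504
v 0.554 -0.073 0.953
v 0.326 0.555 1.949
v -0.454 0.299 0.488
v -0.682 0.927 1.485
v 1.082 0.813 0.515
v 0.854 1.441 1.512
v 0.074 1.185 0.051
v -0.154 1.813 1.047
v -1.297 4.301 -3.062
v -1.76 3.561 -2.195
v -0.582 4.479 -2.527
v -1.045 3.739 -1.661
v -0.535 3.101 -3.679
v -0.998 2.361 -2.813
v 0.18 3.279 -3.145
v -0.283 2.539 -2.278
f 2 4 1
f 5 2 1
f 1 4 3
f 3 5 1
f 2 8 4
f 6 2 5
f 6 8 2
f 4 8 3
f 7 5 3
f 3 8 7
f 7 6 5
f 8 6 7
f 9 46 25
f 46 20 49
f 25 49 14
f 46 49 25
f 9 25 21
f 25 14 26
f 21 26 10
f 25 26 21
f 9 21 30
f 21 10 31
f 30 31 16
f 21 31 30
f 9 30 42
f 30 16 45
f 42 45 19
f 30 45 42
f 9 42 46
f 42 19 50
f 46 50 20
f 42 50 46
f 10 26 37
f 26 14 40
f 37 40 18
f 26 40 37
f 14 49 27
f 49 20 48
f 27 48 13
f 49 48 27
f 20 50 47
f 50 19 43
f 47 43 11
f 50 43 47
f 19 45 44
f 45 16 32
f 44 32 15
f 45 32 44
f 16 31 36
f 31 10 33
f 36 33 17
f 31 33 36
f 12 38 24
f 38 18 39
f 24 39 13
f 38 39 24
f 12 24 22
f 24 13 23
f 22 23 11
f 24 23 22
f 12 22 29
f 22 11 28
f 29 28 15
f 22 28 29
f 12 29 34
f 29 15 35
f 34 35 17
f 29 35 34
f 12 34 38
f 34 17 41
f 38 41 18
f 34 41 38
f 13 39 27
f 39 18 40
f 27 40 14
f 39 40 27
f 11 23 47
f 23 13 48
f 47 48 20
f 23 48 47
f 15 28 44
f 28 11 43
f 44 43 19
f 28 43 44
f 17 35 36
f 35 15 32
f 36 32 16
f 35 32 36
f 18 41 37
f 41 17 33
f 37 33 10
f 41 33 37
f 52 54 51
f 55 52 51
f 51 54 53
f 53 55 51
f 52 58 54
f 56 52 55
f 56 58 52
f 54 58 53
f 57 55 53
f 53 58 57
f 57 56 55
f 58 56 57
f 60 62 59
f 63 60 59
f 59 62 61
f 61 63 59
f 60 66 62
f 64 60 63
f 64 66 60
f 62 66 61
f 65 63 61
f 61 66 65
f 65 64 63
f 66 64 65

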